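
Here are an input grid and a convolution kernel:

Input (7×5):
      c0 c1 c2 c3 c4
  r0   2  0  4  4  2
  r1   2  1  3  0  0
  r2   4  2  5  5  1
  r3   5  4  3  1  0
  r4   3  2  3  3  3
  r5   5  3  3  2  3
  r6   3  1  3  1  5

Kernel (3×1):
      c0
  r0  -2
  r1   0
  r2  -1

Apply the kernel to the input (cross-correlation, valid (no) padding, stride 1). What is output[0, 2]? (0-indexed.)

-13

The receptive field on the input at this output position is [4 / 3 / 5]. Elementwise product with the kernel and sum: 4·-2 + 5·-1.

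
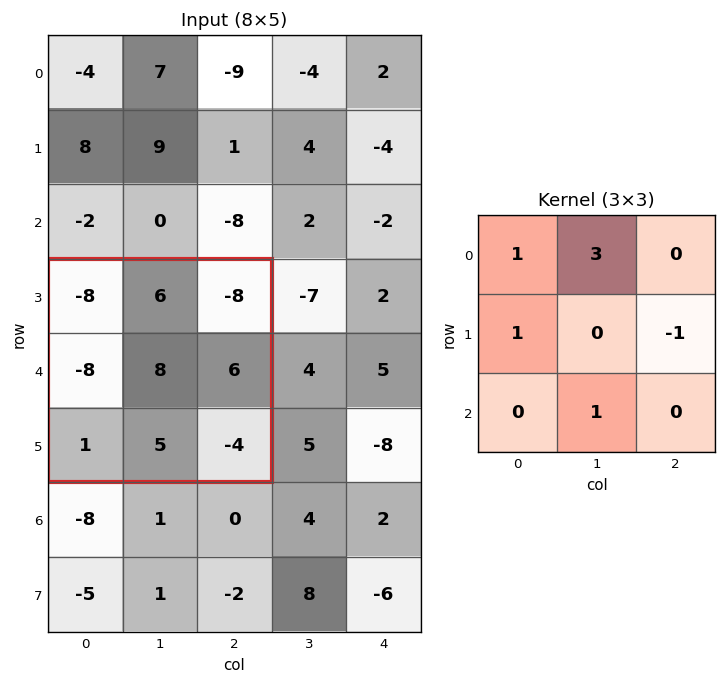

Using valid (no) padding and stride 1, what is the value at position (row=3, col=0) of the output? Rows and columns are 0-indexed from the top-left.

The receptive field on the input at this output position is [-8 6 -8 / -8 8 6 / 1 5 -4]. Elementwise product with the kernel and sum: -8·1 + 6·3 + -8·1 + 6·-1 + 5·1.

1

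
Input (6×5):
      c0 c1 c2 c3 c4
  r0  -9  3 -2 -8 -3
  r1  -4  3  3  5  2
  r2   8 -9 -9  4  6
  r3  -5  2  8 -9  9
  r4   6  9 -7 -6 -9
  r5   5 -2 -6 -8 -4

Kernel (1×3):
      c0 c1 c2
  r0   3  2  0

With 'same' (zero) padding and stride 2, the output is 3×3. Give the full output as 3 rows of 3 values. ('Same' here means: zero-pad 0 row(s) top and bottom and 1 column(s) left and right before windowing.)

-18 5 -30
16 -45 24
12 13 -36

Output[0,0]: The receptive field on the zero-padded input at this output position is [0 -9 3]. Elementwise product with the kernel and sum: 0·3 + -9·2.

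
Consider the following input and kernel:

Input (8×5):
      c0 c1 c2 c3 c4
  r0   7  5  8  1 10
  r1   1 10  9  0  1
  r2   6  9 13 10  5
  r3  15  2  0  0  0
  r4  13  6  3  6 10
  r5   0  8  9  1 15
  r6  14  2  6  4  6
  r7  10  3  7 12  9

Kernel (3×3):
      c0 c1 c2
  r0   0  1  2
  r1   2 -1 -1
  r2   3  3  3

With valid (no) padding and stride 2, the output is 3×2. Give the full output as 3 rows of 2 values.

Output[0,0]: The receptive field on the input at this output position is [7 5 8 / 1 10 9 / 6 9 13]. Elementwise product with the kernel and sum: 5·1 + 8·2 + 1·2 + 10·-1 + 9·-1 + 6·3 + 9·3 + 13·3.

88 122
129 77
61 76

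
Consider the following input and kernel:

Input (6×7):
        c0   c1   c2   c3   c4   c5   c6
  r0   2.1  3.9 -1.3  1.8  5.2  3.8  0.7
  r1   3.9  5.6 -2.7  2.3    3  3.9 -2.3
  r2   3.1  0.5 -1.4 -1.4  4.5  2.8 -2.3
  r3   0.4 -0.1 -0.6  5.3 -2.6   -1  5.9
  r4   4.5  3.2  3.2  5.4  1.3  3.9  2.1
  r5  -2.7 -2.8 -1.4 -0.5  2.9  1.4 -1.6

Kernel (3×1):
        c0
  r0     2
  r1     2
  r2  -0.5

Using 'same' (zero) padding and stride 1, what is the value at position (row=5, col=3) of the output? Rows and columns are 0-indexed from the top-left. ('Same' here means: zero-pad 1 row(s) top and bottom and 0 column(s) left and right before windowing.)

The receptive field on the zero-padded input at this output position is [5.4 / -0.5 / 0]. Elementwise product with the kernel and sum: 5.4·2 + -0.5·2 + 0·-0.5.

9.8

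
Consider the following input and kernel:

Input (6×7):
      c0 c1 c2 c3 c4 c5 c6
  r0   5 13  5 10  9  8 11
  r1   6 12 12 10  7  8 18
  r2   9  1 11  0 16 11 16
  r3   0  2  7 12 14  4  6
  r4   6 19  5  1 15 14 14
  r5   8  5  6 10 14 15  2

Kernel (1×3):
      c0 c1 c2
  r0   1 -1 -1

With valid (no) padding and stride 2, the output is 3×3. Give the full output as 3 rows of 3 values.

-13 -14 -10
-3 -5 -11
-18 -11 -13

Output[0,0]: The receptive field on the input at this output position is [5 13 5]. Elementwise product with the kernel and sum: 5·1 + 13·-1 + 5·-1.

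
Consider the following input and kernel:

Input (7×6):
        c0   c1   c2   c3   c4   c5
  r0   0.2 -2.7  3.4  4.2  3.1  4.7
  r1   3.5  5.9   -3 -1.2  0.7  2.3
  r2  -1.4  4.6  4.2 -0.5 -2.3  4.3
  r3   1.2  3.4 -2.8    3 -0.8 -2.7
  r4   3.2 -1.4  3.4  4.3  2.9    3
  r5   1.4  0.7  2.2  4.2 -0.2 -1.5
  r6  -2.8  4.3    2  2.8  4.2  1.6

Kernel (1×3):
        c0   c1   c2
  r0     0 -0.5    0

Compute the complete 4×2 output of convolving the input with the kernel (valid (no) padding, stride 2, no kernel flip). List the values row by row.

Output[0,0]: The receptive field on the input at this output position is [0.2 -2.7 3.4]. Elementwise product with the kernel and sum: -2.7·-0.5.
Output[0,1]: The receptive field on the input at this output position is [3.4 4.2 3.1]. Elementwise product with the kernel and sum: 4.2·-0.5.

1.35 -2.1
-2.3 0.25
0.7 -2.15
-2.15 -1.4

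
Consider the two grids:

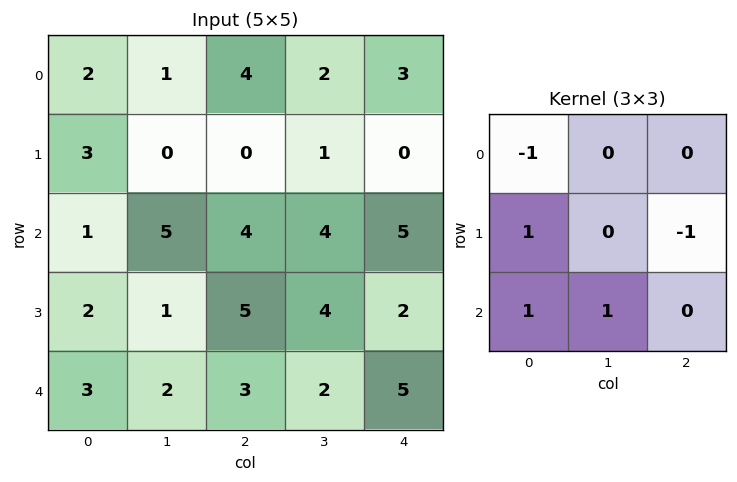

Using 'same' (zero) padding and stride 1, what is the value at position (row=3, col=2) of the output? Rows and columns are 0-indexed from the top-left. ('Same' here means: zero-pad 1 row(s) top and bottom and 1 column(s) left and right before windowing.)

The receptive field on the zero-padded input at this output position is [5 4 4 / 1 5 4 / 2 3 2]. Elementwise product with the kernel and sum: 5·-1 + 1·1 + 4·-1 + 2·1 + 3·1.

-3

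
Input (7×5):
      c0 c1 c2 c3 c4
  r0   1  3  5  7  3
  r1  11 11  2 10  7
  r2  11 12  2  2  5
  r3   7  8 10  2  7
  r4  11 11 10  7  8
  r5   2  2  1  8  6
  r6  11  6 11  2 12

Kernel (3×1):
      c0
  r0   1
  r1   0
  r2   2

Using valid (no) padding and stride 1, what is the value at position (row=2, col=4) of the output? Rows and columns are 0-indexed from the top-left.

The receptive field on the input at this output position is [5 / 7 / 8]. Elementwise product with the kernel and sum: 5·1 + 8·2.

21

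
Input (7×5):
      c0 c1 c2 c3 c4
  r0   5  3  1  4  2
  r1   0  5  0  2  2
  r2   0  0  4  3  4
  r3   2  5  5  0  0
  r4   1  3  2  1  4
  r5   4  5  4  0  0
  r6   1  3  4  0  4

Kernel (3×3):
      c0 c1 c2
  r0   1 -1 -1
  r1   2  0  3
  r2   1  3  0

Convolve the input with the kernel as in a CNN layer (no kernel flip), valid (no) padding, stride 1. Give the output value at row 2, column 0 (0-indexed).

The receptive field on the input at this output position is [0 0 4 / 2 5 5 / 1 3 2]. Elementwise product with the kernel and sum: 0·1 + 0·-1 + 4·-1 + 2·2 + 5·3 + 1·1 + 3·3.

25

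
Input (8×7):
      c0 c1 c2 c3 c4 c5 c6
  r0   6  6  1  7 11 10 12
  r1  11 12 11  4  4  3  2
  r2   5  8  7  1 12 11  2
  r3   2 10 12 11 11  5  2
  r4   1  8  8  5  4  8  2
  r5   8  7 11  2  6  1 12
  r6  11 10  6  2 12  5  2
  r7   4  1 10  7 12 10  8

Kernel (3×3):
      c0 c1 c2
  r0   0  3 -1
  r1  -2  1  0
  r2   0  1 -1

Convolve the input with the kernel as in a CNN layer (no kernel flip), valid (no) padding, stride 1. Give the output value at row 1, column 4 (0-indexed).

-3

The receptive field on the input at this output position is [4 3 2 / 12 11 2 / 11 5 2]. Elementwise product with the kernel and sum: 3·3 + 2·-1 + 12·-2 + 11·1 + 5·1 + 2·-1.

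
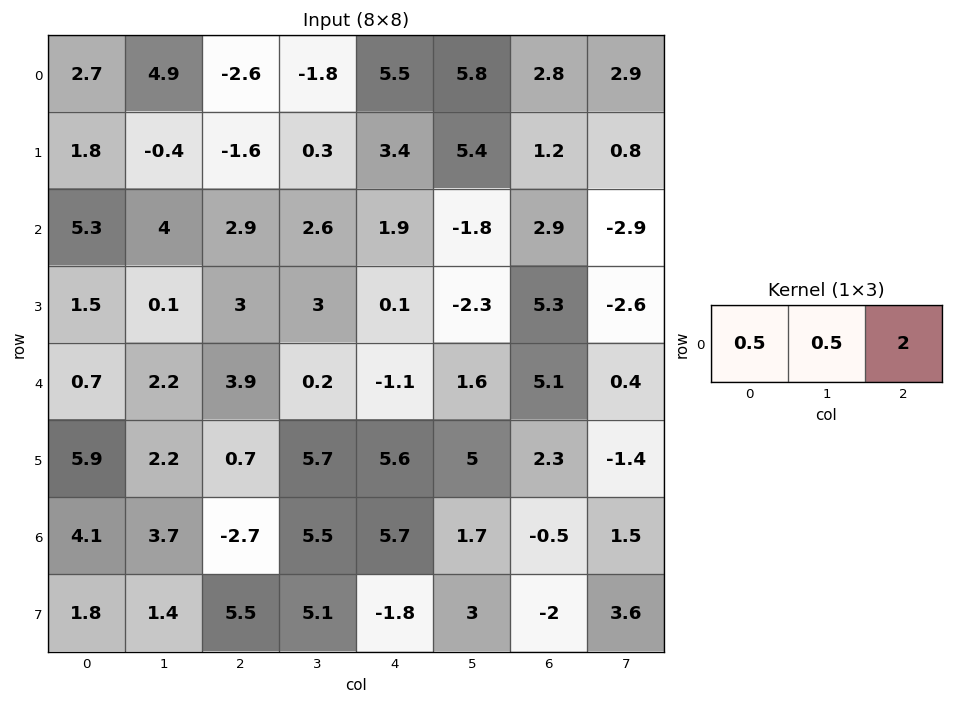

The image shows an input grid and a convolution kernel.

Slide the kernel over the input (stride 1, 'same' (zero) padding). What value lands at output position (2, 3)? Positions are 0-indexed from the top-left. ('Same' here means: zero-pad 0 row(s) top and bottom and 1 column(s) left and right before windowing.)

6.55

The receptive field on the zero-padded input at this output position is [2.9 2.6 1.9]. Elementwise product with the kernel and sum: 2.9·0.5 + 2.6·0.5 + 1.9·2.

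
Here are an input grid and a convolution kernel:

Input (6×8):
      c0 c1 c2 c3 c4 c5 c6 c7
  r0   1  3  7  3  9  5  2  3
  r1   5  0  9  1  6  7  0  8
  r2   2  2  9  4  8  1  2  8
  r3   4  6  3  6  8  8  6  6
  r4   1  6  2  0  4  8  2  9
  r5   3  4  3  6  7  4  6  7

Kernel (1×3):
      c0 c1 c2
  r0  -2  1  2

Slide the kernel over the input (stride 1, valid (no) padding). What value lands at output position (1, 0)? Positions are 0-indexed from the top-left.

8

The receptive field on the input at this output position is [5 0 9]. Elementwise product with the kernel and sum: 5·-2 + 0·1 + 9·2.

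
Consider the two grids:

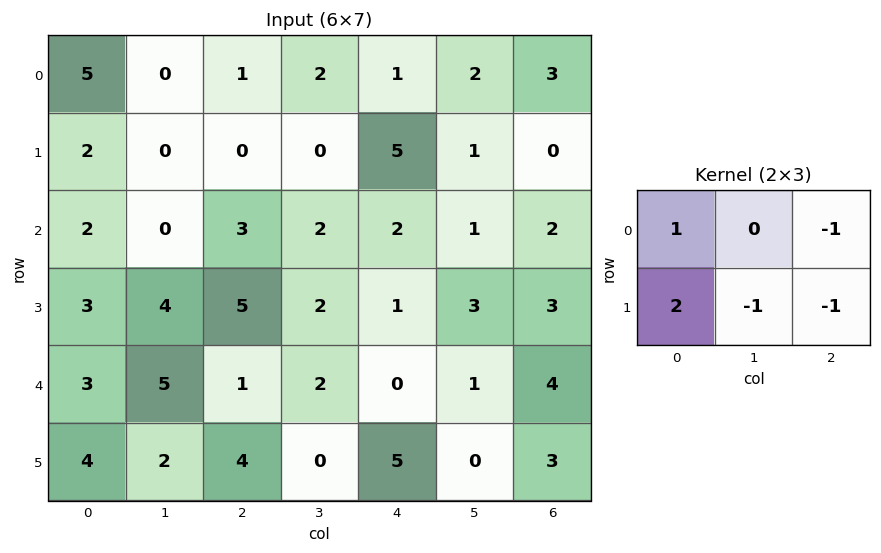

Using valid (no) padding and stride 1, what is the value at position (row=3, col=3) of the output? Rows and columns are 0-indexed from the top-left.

2

The receptive field on the input at this output position is [2 1 3 / 2 0 1]. Elementwise product with the kernel and sum: 2·1 + 3·-1 + 2·2 + 0·-1 + 1·-1.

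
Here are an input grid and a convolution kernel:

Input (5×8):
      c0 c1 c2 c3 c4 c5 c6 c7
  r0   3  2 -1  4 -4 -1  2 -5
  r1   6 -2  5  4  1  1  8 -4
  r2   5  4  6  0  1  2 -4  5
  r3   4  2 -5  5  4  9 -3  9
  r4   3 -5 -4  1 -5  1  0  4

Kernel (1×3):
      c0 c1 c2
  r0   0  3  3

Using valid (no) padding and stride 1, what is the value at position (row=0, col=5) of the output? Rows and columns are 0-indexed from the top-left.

-9

The receptive field on the input at this output position is [-1 2 -5]. Elementwise product with the kernel and sum: 2·3 + -5·3.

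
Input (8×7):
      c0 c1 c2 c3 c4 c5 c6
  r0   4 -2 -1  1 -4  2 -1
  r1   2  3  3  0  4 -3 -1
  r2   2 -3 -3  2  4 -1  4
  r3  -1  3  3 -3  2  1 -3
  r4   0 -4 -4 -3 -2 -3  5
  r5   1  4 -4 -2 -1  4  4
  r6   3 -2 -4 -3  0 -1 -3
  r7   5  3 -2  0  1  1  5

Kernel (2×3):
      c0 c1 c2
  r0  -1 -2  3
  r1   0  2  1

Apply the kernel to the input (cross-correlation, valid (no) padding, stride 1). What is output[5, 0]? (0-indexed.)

The receptive field on the input at this output position is [1 4 -4 / 3 -2 -4]. Elementwise product with the kernel and sum: 1·-1 + 4·-2 + -4·3 + -2·2 + -4·1.

-29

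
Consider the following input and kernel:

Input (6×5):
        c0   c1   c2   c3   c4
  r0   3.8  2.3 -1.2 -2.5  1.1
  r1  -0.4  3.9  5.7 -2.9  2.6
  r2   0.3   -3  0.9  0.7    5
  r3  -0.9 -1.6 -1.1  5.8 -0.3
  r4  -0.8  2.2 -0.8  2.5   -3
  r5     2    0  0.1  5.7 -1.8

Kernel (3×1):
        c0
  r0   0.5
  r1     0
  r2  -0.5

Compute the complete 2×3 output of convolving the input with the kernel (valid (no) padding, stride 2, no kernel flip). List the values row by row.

Output[0,0]: The receptive field on the input at this output position is [3.8 / -0.4 / 0.3]. Elementwise product with the kernel and sum: 3.8·0.5 + 0.3·-0.5.

1.75 -1.05 -1.95
0.55 0.85 4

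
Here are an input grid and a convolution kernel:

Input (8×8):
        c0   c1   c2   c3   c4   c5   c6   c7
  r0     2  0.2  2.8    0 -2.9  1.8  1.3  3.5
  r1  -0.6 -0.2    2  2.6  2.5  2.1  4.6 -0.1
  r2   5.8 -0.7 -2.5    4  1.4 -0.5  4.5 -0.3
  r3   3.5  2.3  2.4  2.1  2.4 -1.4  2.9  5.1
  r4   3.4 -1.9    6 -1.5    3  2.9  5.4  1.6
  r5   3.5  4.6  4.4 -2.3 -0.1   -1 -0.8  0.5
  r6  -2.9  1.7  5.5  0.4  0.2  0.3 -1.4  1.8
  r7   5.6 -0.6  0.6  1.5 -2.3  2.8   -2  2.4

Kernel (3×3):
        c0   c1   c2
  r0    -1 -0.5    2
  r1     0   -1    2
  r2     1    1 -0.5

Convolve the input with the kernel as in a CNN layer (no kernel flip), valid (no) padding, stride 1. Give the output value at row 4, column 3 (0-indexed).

4.35

The receptive field on the input at this output position is [-1.5 3 2.9 / -2.3 -0.1 -1 / 0.4 0.2 0.3]. Elementwise product with the kernel and sum: -1.5·-1 + 3·-0.5 + 2.9·2 + -0.1·-1 + -1·2 + 0.4·1 + 0.2·1 + 0.3·-0.5.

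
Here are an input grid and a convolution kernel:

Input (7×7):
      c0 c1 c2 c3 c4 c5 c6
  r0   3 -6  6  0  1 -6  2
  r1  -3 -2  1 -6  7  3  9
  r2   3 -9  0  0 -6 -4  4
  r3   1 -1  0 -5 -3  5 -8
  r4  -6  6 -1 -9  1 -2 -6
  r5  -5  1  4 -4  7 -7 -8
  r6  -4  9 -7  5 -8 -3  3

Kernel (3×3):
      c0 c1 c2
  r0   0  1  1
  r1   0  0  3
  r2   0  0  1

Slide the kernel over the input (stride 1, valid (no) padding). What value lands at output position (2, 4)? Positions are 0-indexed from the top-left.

-30

The receptive field on the input at this output position is [-6 -4 4 / -3 5 -8 / 1 -2 -6]. Elementwise product with the kernel and sum: -4·1 + 4·1 + -8·3 + -6·1.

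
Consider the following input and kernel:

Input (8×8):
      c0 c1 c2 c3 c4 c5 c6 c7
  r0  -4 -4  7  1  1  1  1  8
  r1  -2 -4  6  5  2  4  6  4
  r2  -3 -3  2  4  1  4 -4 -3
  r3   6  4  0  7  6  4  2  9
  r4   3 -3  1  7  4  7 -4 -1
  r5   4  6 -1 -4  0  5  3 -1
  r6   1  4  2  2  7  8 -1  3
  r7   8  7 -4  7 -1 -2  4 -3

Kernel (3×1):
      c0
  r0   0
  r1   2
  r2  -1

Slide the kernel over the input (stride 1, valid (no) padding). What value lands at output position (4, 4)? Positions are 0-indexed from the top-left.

-7

The receptive field on the input at this output position is [4 / 0 / 7]. Elementwise product with the kernel and sum: 0·2 + 7·-1.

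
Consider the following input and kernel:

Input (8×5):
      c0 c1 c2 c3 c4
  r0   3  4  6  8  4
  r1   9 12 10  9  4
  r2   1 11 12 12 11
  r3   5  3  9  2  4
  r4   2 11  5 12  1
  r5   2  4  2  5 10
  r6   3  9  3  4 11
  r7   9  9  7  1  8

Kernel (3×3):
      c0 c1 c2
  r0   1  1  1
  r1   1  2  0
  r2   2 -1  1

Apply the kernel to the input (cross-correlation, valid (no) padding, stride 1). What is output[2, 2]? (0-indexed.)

47

The receptive field on the input at this output position is [12 12 11 / 9 2 4 / 5 12 1]. Elementwise product with the kernel and sum: 12·1 + 12·1 + 11·1 + 9·1 + 2·2 + 5·2 + 12·-1 + 1·1.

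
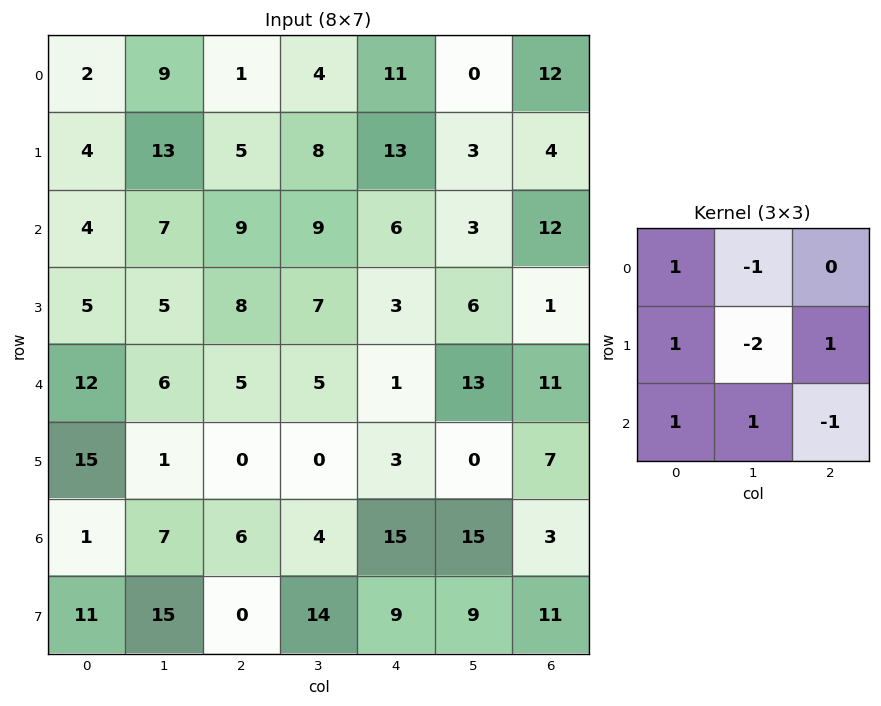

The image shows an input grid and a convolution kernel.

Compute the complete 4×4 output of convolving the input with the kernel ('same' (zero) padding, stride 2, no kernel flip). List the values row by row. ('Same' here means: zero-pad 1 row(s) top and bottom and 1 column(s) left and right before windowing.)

Output[0,0]: The receptive field on the zero-padded input at this output position is [0 0 0 / 0 2 9 / 0 4 13]. Elementwise product with the kernel and sum: 0·1 + 0·-1 + 0·1 + 2·-2 + 9·1 + 0·1 + 4·1 + 13·-1.
Output[0,1]: The receptive field on the zero-padded input at this output position is [0 0 0 / 9 1 4 / 13 5 8]. Elementwise product with the kernel and sum: 0·1 + 0·-1 + 9·1 + 1·-2 + 4·1 + 13·1 + 5·1 + 8·-1.

-4 21 0 -17
-5 12 -1 -15
-9 -1 23 3
-14 1 0 22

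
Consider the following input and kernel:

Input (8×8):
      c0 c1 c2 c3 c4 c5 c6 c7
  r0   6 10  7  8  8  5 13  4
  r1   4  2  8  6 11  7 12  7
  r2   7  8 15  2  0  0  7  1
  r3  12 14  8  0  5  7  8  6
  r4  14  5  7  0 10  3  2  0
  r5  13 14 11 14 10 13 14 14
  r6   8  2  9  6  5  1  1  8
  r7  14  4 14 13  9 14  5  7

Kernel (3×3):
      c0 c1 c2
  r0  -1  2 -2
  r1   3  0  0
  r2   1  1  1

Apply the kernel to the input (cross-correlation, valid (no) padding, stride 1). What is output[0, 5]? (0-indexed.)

The receptive field on the input at this output position is [5 13 4 / 7 12 7 / 0 7 1]. Elementwise product with the kernel and sum: 5·-1 + 13·2 + 4·-2 + 7·3 + 0·1 + 7·1 + 1·1.

42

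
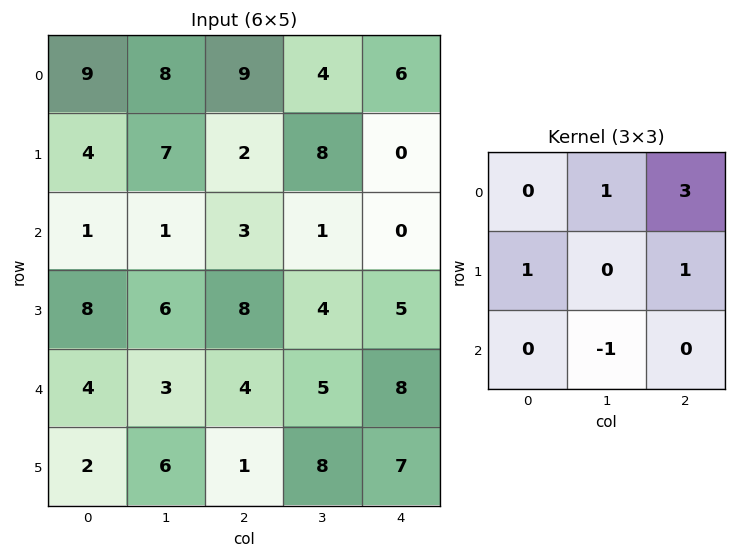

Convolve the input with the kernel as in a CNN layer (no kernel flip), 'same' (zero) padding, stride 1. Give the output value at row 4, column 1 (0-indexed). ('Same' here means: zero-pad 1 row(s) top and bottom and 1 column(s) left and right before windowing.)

32

The receptive field on the zero-padded input at this output position is [8 6 8 / 4 3 4 / 2 6 1]. Elementwise product with the kernel and sum: 6·1 + 8·3 + 4·1 + 4·1 + 6·-1.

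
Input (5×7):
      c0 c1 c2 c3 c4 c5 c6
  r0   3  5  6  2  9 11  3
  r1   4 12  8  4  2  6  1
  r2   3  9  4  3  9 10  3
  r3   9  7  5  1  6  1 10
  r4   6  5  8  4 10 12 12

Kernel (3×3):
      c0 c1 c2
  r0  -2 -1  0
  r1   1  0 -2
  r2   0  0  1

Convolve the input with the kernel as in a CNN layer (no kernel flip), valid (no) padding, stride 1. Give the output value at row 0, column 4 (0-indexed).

-26

The receptive field on the input at this output position is [9 11 3 / 2 6 1 / 9 10 3]. Elementwise product with the kernel and sum: 9·-2 + 11·-1 + 2·1 + 1·-2 + 3·1.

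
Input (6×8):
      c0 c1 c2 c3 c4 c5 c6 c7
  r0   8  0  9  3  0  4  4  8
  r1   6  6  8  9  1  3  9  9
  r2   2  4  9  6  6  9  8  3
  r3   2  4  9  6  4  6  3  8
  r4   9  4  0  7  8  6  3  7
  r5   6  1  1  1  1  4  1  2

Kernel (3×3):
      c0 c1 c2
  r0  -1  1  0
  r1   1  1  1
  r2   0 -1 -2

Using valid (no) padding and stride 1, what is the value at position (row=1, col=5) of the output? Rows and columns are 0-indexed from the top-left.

7

The receptive field on the input at this output position is [3 9 9 / 9 8 3 / 6 3 8]. Elementwise product with the kernel and sum: 3·-1 + 9·1 + 9·1 + 8·1 + 3·1 + 3·-1 + 8·-2.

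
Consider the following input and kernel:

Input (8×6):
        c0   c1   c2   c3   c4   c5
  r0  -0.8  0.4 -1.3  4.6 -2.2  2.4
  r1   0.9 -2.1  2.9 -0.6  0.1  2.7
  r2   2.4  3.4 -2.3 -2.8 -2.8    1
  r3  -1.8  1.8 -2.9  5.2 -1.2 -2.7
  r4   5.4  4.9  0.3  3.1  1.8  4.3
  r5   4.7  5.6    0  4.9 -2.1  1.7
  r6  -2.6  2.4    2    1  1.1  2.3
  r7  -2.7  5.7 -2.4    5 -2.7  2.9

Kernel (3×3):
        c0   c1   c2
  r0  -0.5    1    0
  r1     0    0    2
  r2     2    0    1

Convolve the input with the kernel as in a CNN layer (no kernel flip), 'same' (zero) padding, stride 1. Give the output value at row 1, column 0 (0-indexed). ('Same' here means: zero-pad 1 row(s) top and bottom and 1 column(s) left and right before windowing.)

-1.6

The receptive field on the zero-padded input at this output position is [0 -0.8 0.4 / 0 0.9 -2.1 / 0 2.4 3.4]. Elementwise product with the kernel and sum: 0·-0.5 + -0.8·1 + -2.1·2 + 0·2 + 3.4·1.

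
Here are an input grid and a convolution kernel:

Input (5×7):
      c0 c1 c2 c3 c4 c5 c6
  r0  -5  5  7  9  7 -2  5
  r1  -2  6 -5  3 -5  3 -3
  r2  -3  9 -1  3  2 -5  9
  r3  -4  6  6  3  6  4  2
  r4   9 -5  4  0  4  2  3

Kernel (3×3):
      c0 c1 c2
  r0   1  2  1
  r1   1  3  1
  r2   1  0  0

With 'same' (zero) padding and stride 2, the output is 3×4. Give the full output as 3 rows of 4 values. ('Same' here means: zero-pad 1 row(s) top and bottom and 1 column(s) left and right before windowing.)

Output[0,0]: The receptive field on the zero-padded input at this output position is [0 0 0 / 0 -5 5 / 0 -2 6]. Elementwise product with the kernel and sum: 0·1 + 0·2 + 0·1 + 0·1 + -5·3 + 5·1 + 0·1.
Output[0,1]: The receptive field on the zero-padded input at this output position is [0 0 0 / 5 7 9 / 6 -5 3]. Elementwise product with the kernel and sum: 0·1 + 0·2 + 0·1 + 5·1 + 7·3 + 9·1 + 6·1.

-10 41 31 16
2 14 3 23
20 28 33 19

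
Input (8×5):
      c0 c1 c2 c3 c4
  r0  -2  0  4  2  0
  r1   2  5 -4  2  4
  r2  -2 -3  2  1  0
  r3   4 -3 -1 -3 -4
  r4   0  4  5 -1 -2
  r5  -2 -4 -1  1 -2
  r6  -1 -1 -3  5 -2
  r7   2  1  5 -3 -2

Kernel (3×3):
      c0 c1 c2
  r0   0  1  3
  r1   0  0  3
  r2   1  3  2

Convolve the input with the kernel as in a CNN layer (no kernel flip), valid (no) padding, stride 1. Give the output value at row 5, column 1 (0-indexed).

The receptive field on the input at this output position is [-4 -1 1 / -1 -3 5 / 1 5 -3]. Elementwise product with the kernel and sum: -1·1 + 1·3 + 5·3 + 1·1 + 5·3 + -3·2.

27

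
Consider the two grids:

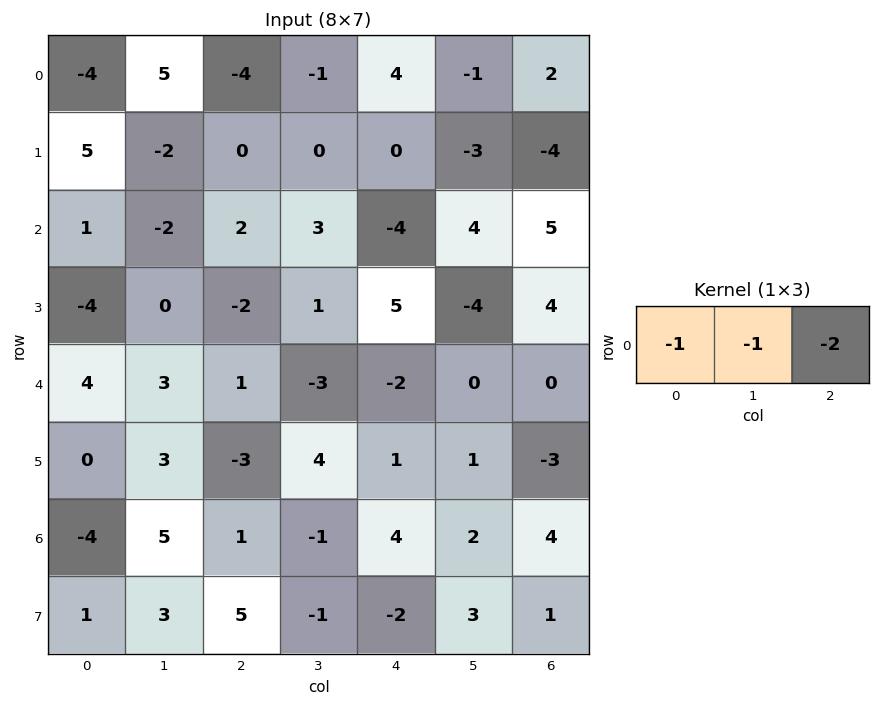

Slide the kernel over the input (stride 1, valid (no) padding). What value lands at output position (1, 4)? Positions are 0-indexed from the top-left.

The receptive field on the input at this output position is [0 -3 -4]. Elementwise product with the kernel and sum: 0·-1 + -3·-1 + -4·-2.

11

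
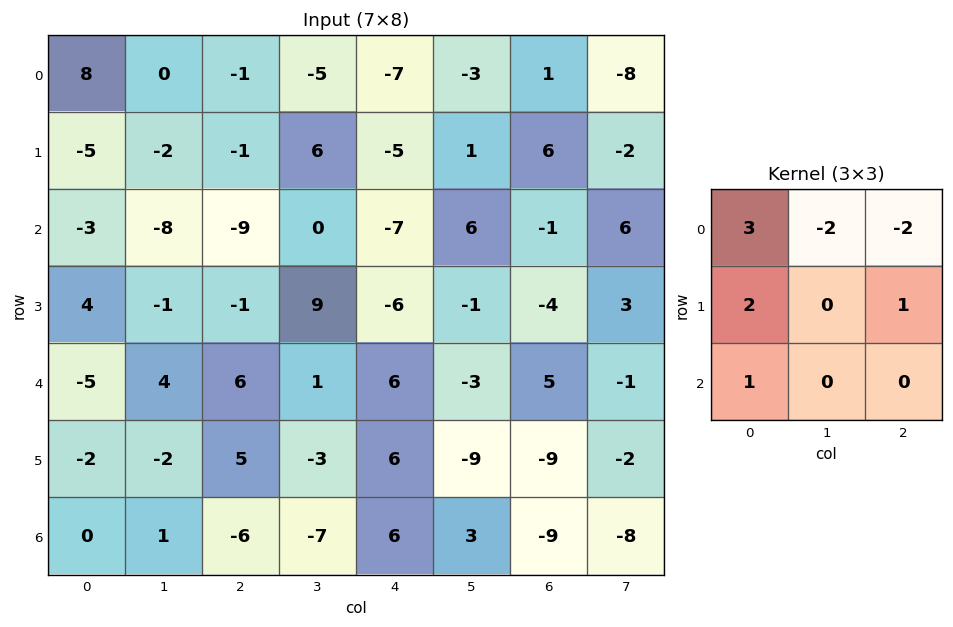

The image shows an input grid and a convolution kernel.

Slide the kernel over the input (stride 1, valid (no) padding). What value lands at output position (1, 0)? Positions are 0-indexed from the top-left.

The receptive field on the input at this output position is [-5 -2 -1 / -3 -8 -9 / 4 -1 -1]. Elementwise product with the kernel and sum: -5·3 + -2·-2 + -1·-2 + -3·2 + -9·1 + 4·1.

-20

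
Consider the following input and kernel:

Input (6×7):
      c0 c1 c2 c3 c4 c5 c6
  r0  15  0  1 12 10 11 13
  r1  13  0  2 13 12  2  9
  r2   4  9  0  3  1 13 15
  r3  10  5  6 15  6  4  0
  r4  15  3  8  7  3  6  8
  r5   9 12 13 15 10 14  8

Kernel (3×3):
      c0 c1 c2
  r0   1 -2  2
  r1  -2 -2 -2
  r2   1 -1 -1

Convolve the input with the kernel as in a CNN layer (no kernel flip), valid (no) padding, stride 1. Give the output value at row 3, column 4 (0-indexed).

The receptive field on the input at this output position is [6 4 0 / 3 6 8 / 10 14 8]. Elementwise product with the kernel and sum: 6·1 + 4·-2 + 0·2 + 3·-2 + 6·-2 + 8·-2 + 10·1 + 14·-1 + 8·-1.

-48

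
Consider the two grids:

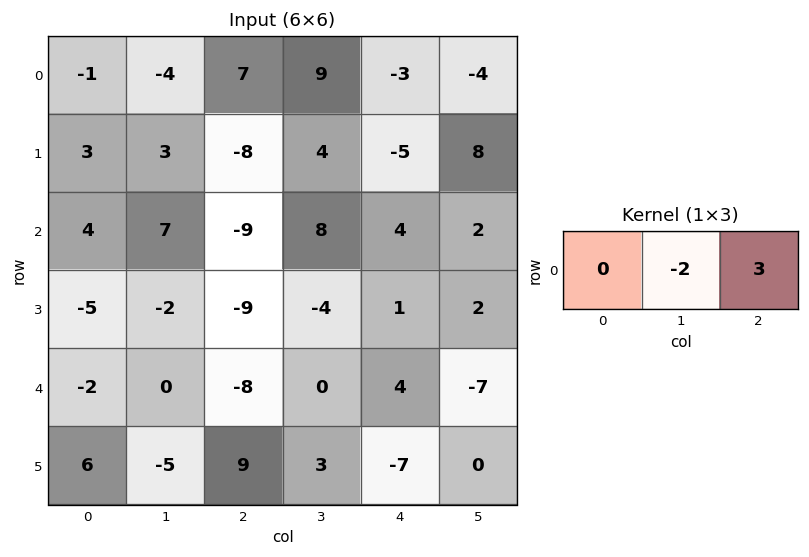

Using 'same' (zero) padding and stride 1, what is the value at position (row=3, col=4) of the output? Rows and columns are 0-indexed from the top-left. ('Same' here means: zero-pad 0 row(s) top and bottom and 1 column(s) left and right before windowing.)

4

The receptive field on the zero-padded input at this output position is [-4 1 2]. Elementwise product with the kernel and sum: 1·-2 + 2·3.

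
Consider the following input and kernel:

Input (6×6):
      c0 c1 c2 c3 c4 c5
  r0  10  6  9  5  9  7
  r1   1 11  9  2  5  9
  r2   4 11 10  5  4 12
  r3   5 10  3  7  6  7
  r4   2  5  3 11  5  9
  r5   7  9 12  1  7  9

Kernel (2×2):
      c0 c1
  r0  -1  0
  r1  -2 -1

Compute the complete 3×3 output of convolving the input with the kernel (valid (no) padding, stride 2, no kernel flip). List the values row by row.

-23 -29 -28
-24 -23 -23
-25 -28 -28

Output[0,0]: The receptive field on the input at this output position is [10 6 / 1 11]. Elementwise product with the kernel and sum: 10·-1 + 1·-2 + 11·-1.
Output[0,1]: The receptive field on the input at this output position is [9 5 / 9 2]. Elementwise product with the kernel and sum: 9·-1 + 9·-2 + 2·-1.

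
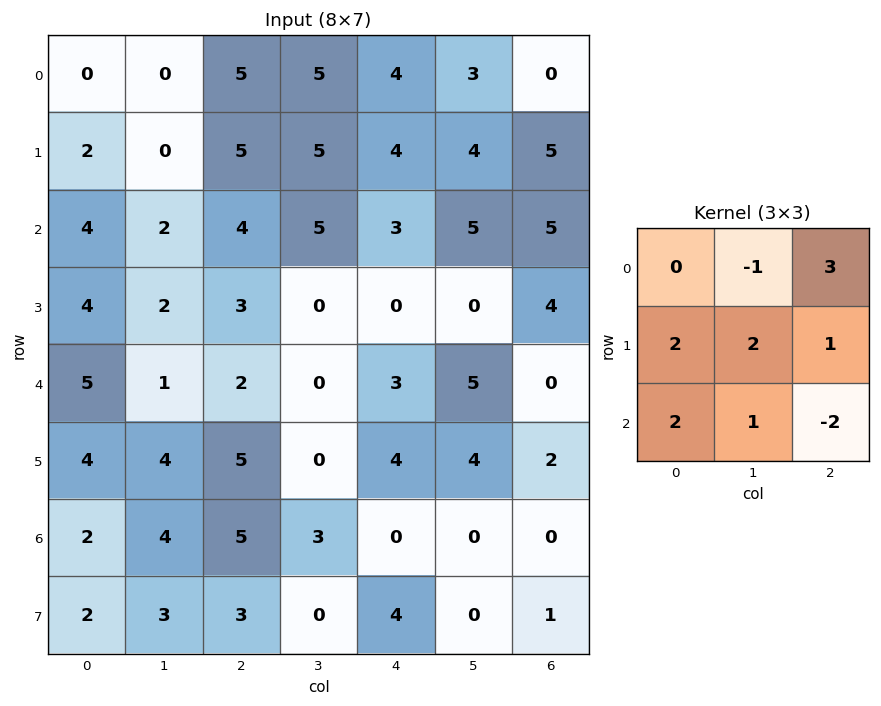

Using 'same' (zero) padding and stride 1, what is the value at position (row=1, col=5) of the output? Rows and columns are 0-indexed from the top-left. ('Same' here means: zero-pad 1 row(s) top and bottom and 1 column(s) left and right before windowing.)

The receptive field on the zero-padded input at this output position is [4 3 0 / 4 4 5 / 3 5 5]. Elementwise product with the kernel and sum: 3·-1 + 0·3 + 4·2 + 4·2 + 5·1 + 3·2 + 5·1 + 5·-2.

19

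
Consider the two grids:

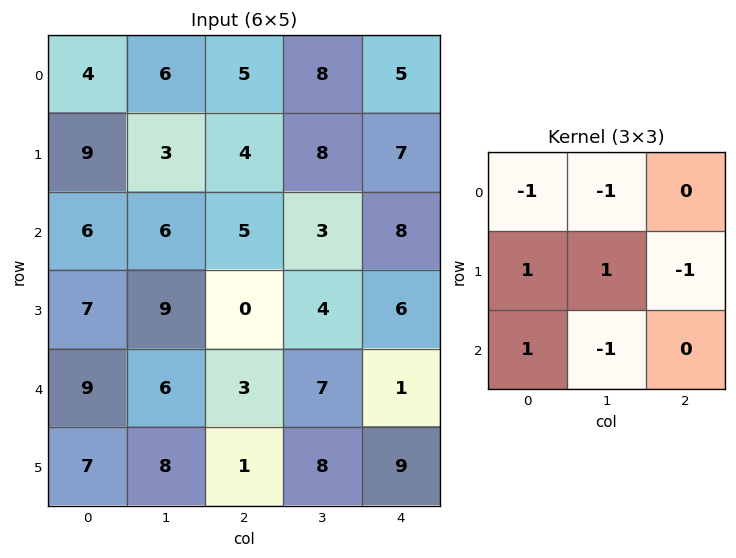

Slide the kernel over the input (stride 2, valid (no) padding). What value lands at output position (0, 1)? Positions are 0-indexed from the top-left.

-6

The receptive field on the input at this output position is [5 8 5 / 4 8 7 / 5 3 8]. Elementwise product with the kernel and sum: 5·-1 + 8·-1 + 4·1 + 8·1 + 7·-1 + 5·1 + 3·-1.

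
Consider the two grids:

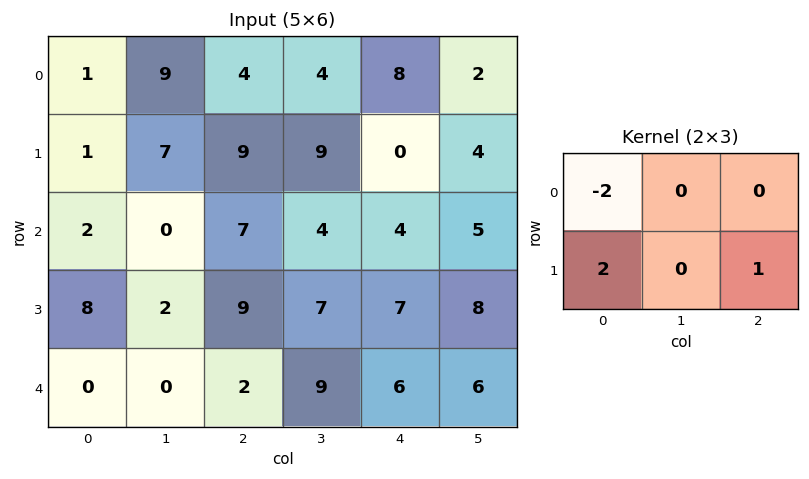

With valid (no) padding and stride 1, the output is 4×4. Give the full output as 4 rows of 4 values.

Output[0,0]: The receptive field on the input at this output position is [1 9 4 / 1 7 9]. Elementwise product with the kernel and sum: 1·-2 + 1·2 + 9·1.
Output[0,1]: The receptive field on the input at this output position is [9 4 4 / 7 9 9]. Elementwise product with the kernel and sum: 9·-2 + 7·2 + 9·1.

9 5 10 14
9 -10 0 -5
21 11 11 14
-14 5 -8 10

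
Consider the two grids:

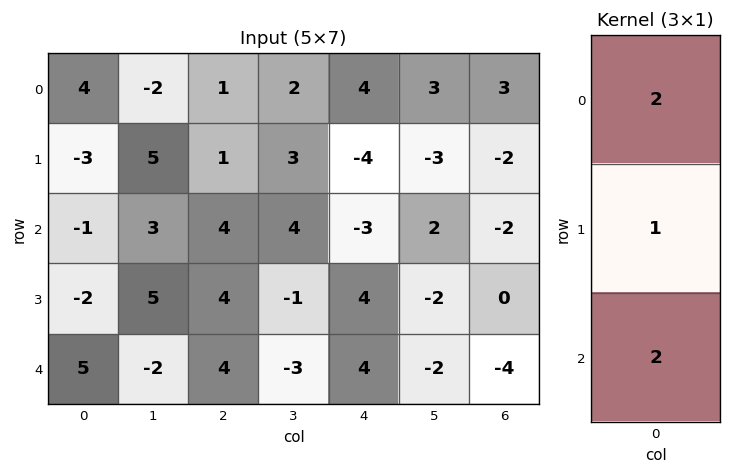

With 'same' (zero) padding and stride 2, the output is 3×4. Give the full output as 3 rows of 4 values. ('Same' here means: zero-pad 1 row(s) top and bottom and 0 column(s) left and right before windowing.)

Output[0,0]: The receptive field on the zero-padded input at this output position is [0 / 4 / -3]. Elementwise product with the kernel and sum: 0·2 + 4·1 + -3·2.

-2 3 -4 -1
-11 14 -3 -6
1 12 12 -4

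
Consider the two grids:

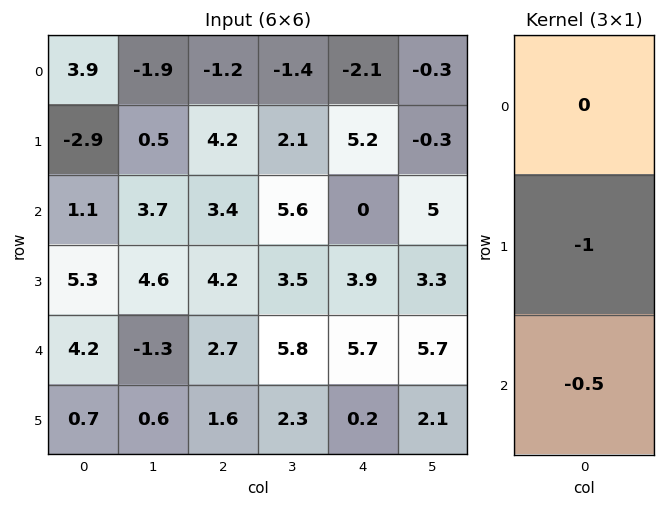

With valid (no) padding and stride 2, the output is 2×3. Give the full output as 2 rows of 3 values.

Output[0,0]: The receptive field on the input at this output position is [3.9 / -2.9 / 1.1]. Elementwise product with the kernel and sum: -2.9·-1 + 1.1·-0.5.

2.35 -5.9 -5.2
-7.4 -5.55 -6.75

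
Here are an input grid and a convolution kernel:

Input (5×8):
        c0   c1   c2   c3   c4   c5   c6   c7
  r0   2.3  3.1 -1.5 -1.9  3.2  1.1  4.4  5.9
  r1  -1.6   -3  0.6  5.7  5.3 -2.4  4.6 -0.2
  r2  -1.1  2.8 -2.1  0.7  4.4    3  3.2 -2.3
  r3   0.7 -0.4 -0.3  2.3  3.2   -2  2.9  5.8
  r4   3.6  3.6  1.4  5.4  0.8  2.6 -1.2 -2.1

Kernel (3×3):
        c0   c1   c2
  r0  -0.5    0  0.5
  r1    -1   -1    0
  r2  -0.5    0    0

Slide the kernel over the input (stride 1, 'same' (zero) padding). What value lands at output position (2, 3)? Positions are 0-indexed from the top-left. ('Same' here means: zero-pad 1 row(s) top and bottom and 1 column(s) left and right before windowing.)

The receptive field on the zero-padded input at this output position is [0.6 5.7 5.3 / -2.1 0.7 4.4 / -0.3 2.3 3.2]. Elementwise product with the kernel and sum: 0.6·-0.5 + 5.3·0.5 + -2.1·-1 + 0.7·-1 + -0.3·-0.5.

3.9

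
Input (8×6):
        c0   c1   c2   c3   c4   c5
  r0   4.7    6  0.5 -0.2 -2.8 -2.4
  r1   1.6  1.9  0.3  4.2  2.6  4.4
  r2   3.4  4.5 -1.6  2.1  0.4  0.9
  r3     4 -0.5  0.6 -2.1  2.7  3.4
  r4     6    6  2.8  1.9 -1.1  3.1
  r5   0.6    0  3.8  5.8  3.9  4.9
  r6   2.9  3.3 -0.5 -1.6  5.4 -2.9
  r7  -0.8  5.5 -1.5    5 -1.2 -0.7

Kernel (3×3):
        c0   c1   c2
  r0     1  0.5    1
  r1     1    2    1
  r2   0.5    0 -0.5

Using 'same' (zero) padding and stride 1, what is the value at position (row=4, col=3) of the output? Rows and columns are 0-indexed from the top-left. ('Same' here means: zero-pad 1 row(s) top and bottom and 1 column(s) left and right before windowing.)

The receptive field on the zero-padded input at this output position is [0.6 -2.1 2.7 / 2.8 1.9 -1.1 / 3.8 5.8 3.9]. Elementwise product with the kernel and sum: 0.6·1 + -2.1·0.5 + 2.7·1 + 2.8·1 + 1.9·2 + -1.1·1 + 3.8·0.5 + 3.9·-0.5.

7.7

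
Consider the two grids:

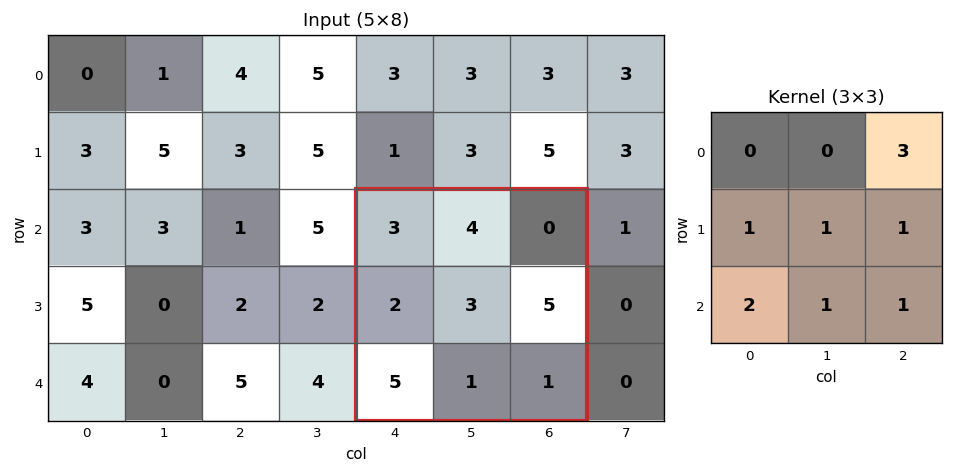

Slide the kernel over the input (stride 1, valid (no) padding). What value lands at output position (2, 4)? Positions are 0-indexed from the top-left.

The receptive field on the input at this output position is [3 4 0 / 2 3 5 / 5 1 1]. Elementwise product with the kernel and sum: 0·3 + 2·1 + 3·1 + 5·1 + 5·2 + 1·1 + 1·1.

22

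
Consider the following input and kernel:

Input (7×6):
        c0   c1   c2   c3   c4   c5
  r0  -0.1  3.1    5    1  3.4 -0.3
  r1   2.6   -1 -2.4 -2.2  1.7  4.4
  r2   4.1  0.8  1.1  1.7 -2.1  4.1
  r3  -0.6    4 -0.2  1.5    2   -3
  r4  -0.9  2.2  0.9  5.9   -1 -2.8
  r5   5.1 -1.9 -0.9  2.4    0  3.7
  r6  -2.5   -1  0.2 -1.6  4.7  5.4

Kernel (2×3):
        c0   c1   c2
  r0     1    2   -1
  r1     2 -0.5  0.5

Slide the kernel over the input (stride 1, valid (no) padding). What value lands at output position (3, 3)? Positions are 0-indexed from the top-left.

19.4

The receptive field on the input at this output position is [1.5 2 -3 / 5.9 -1 -2.8]. Elementwise product with the kernel and sum: 1.5·1 + 2·2 + -3·-1 + 5.9·2 + -1·-0.5 + -2.8·0.5.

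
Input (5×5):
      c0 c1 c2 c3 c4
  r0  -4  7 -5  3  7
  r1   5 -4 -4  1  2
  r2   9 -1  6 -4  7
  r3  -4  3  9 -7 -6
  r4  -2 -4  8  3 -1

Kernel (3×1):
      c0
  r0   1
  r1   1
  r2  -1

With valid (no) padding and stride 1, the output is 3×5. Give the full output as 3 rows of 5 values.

-8 4 -15 8 2
18 -8 -7 4 15
7 6 7 -14 2

Output[0,0]: The receptive field on the input at this output position is [-4 / 5 / 9]. Elementwise product with the kernel and sum: -4·1 + 5·1 + 9·-1.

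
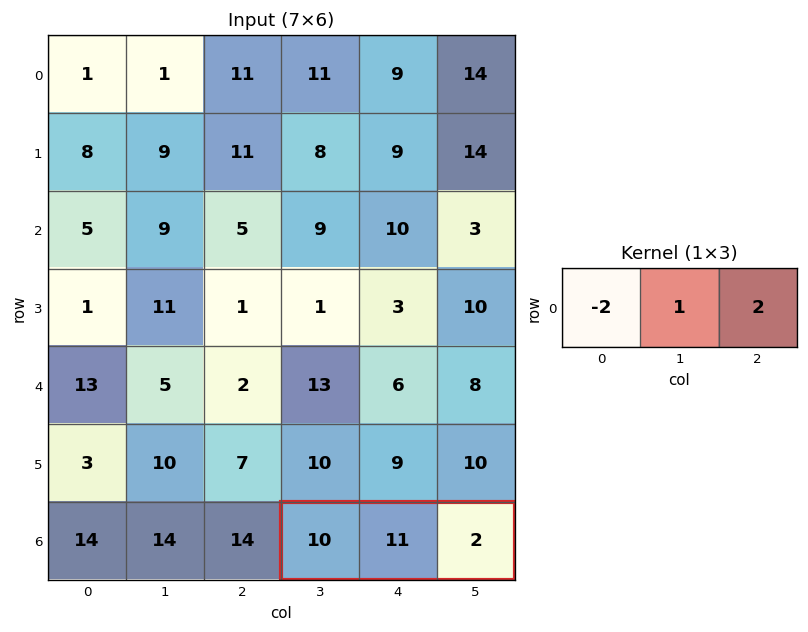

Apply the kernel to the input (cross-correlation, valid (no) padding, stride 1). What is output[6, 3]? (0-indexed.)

The receptive field on the input at this output position is [10 11 2]. Elementwise product with the kernel and sum: 10·-2 + 11·1 + 2·2.

-5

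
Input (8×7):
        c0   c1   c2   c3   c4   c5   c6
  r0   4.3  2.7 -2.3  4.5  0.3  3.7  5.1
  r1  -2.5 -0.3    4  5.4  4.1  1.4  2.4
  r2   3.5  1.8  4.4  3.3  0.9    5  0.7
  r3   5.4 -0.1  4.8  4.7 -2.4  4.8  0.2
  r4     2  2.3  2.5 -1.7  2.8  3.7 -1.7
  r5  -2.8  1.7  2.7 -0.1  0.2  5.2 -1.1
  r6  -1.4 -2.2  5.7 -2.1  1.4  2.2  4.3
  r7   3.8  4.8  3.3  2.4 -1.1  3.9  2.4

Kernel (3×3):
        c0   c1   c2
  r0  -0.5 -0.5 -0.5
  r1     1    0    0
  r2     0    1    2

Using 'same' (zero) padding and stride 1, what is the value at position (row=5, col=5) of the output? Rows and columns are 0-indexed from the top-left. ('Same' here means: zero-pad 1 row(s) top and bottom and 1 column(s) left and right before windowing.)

The receptive field on the zero-padded input at this output position is [2.8 3.7 -1.7 / 0.2 5.2 -1.1 / 1.4 2.2 4.3]. Elementwise product with the kernel and sum: 2.8·-0.5 + 3.7·-0.5 + -1.7·-0.5 + 0.2·1 + 2.2·1 + 4.3·2.

8.6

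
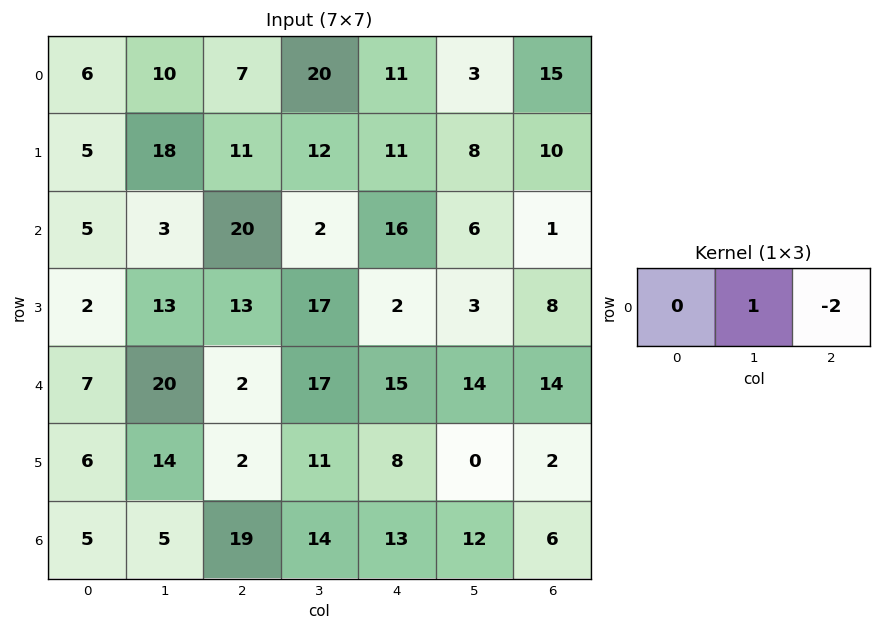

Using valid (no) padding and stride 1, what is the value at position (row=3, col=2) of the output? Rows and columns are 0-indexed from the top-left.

13

The receptive field on the input at this output position is [13 17 2]. Elementwise product with the kernel and sum: 17·1 + 2·-2.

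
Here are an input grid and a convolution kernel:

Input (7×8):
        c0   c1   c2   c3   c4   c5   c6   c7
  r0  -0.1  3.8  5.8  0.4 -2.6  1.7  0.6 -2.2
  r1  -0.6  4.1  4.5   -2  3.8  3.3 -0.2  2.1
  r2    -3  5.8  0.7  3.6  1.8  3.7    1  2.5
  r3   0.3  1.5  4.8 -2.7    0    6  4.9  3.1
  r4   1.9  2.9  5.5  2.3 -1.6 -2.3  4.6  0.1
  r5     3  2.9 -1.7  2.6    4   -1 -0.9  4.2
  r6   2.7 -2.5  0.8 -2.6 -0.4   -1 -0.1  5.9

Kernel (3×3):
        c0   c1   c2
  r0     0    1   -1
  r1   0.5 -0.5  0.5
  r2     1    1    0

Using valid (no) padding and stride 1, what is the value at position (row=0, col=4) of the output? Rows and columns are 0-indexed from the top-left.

6.75

The receptive field on the input at this output position is [-2.6 1.7 0.6 / 3.8 3.3 -0.2 / 1.8 3.7 1]. Elementwise product with the kernel and sum: 1.7·1 + 0.6·-1 + 3.8·0.5 + 3.3·-0.5 + -0.2·0.5 + 1.8·1 + 3.7·1.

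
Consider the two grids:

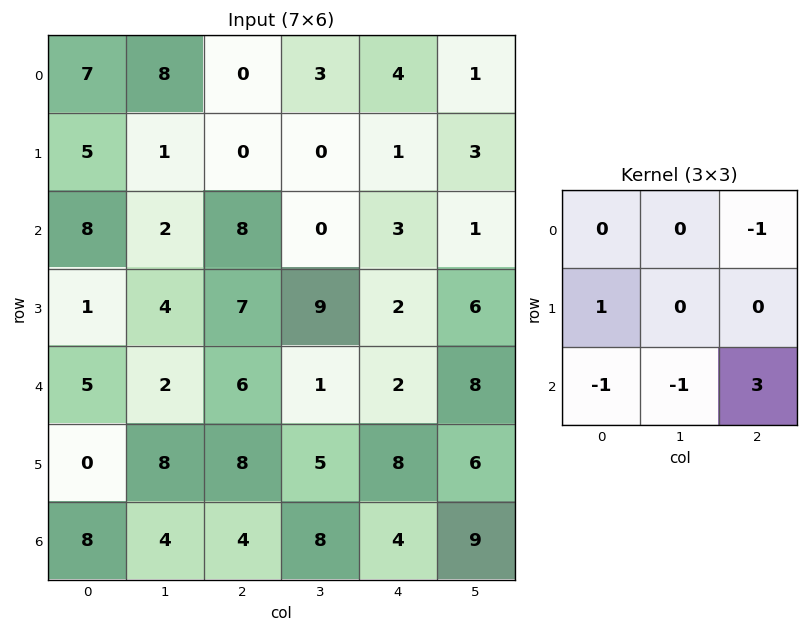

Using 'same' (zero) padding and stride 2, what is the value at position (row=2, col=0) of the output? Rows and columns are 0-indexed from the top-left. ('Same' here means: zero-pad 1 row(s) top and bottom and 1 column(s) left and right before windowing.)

20

The receptive field on the zero-padded input at this output position is [0 1 4 / 0 5 2 / 0 0 8]. Elementwise product with the kernel and sum: 4·-1 + 0·1 + 0·-1 + 0·-1 + 8·3.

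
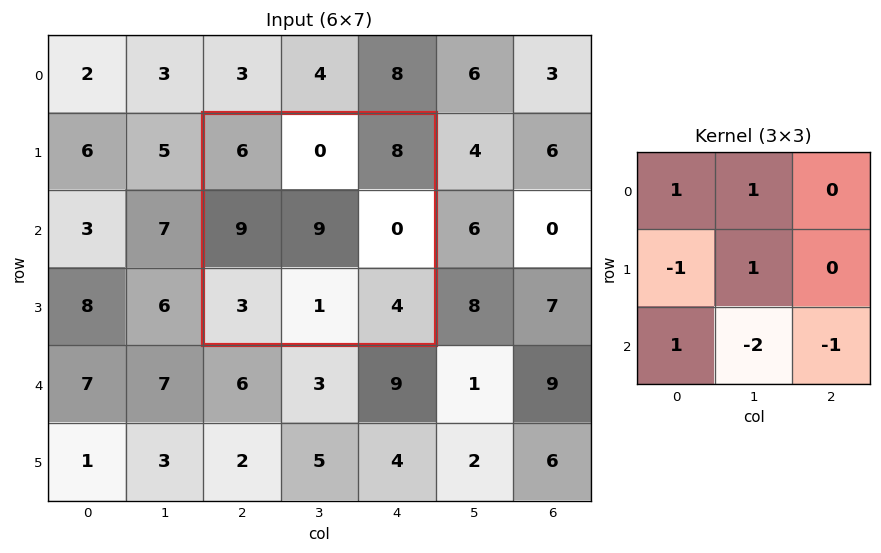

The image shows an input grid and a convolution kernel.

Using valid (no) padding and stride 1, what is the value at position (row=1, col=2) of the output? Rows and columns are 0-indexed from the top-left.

3

The receptive field on the input at this output position is [6 0 8 / 9 9 0 / 3 1 4]. Elementwise product with the kernel and sum: 6·1 + 0·1 + 9·-1 + 9·1 + 3·1 + 1·-2 + 4·-1.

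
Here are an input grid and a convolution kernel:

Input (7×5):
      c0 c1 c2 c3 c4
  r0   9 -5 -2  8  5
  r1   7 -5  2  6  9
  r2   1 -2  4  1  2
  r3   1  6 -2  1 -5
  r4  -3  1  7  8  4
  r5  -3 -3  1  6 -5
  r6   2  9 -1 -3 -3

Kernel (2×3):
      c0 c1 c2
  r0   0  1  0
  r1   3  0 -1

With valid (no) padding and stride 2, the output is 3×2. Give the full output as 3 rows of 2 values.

Output[0,0]: The receptive field on the input at this output position is [9 -5 -2 / 7 -5 2]. Elementwise product with the kernel and sum: -5·1 + 7·3 + 2·-1.

14 5
3 0
-9 16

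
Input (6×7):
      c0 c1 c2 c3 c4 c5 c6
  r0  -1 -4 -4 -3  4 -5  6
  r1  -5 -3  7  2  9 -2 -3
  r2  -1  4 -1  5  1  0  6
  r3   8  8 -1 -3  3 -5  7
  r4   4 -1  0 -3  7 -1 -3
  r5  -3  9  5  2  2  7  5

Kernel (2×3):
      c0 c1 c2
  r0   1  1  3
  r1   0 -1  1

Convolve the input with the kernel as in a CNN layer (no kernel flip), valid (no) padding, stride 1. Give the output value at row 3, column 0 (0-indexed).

14

The receptive field on the input at this output position is [8 8 -1 / 4 -1 0]. Elementwise product with the kernel and sum: 8·1 + 8·1 + -1·3 + -1·-1 + 0·1.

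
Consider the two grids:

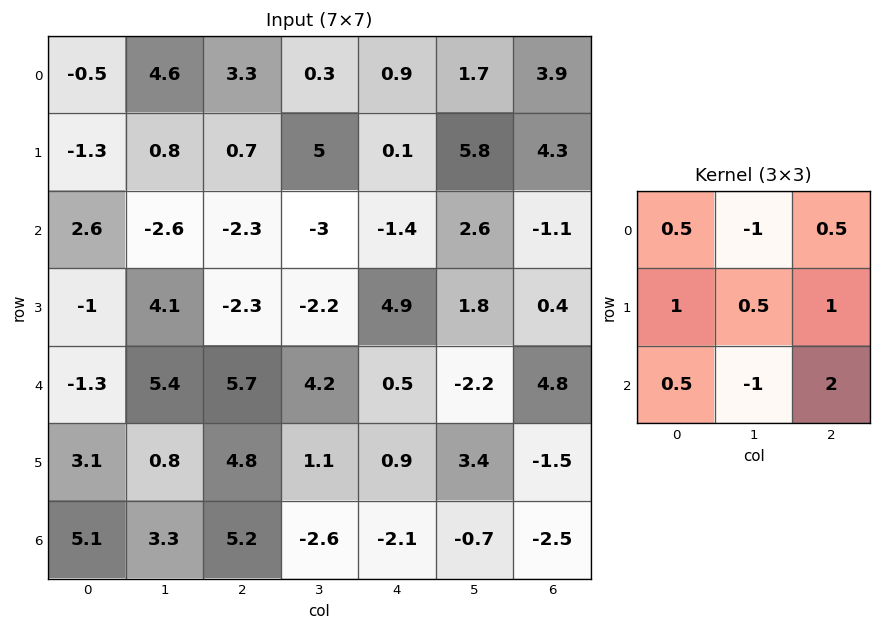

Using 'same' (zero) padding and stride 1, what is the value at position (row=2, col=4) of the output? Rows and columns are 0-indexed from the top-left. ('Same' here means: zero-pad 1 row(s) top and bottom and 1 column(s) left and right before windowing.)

The receptive field on the zero-padded input at this output position is [5 0.1 5.8 / -3 -1.4 2.6 / -2.2 4.9 1.8]. Elementwise product with the kernel and sum: 5·0.5 + 0.1·-1 + 5.8·0.5 + -3·1 + -1.4·0.5 + 2.6·1 + -2.2·0.5 + 4.9·-1 + 1.8·2.

1.8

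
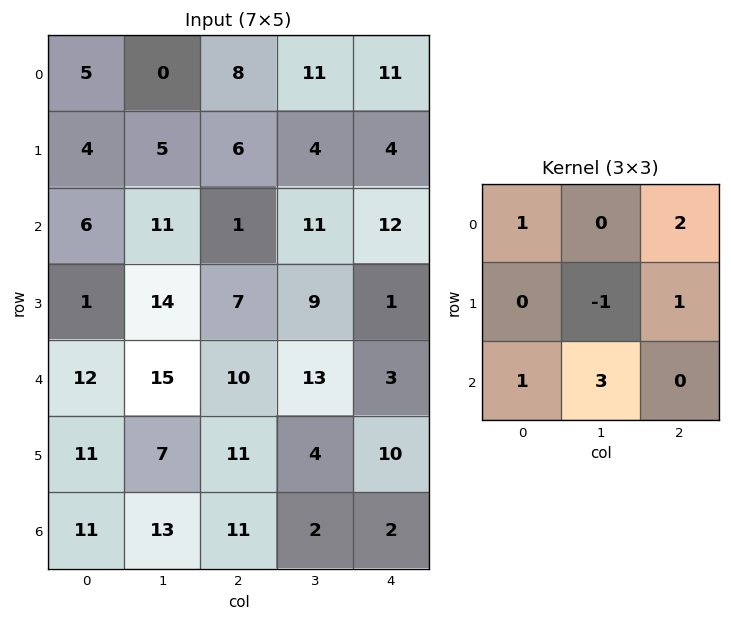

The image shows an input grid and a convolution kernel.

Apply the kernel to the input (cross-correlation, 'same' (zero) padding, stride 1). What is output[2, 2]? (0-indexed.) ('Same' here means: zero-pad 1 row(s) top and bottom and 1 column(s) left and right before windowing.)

The receptive field on the zero-padded input at this output position is [5 6 4 / 11 1 11 / 14 7 9]. Elementwise product with the kernel and sum: 5·1 + 4·2 + 1·-1 + 11·1 + 14·1 + 7·3.

58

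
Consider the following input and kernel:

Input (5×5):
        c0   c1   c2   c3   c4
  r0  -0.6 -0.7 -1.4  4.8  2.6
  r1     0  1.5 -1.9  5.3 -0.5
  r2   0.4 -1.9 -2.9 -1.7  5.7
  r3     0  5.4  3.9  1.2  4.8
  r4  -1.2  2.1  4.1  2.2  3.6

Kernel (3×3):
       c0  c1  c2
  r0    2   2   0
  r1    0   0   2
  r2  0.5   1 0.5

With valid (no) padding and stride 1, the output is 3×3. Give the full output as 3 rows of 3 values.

-9.55 1.7 5.5
4.55 3 23.75
8.35 -0.95 6.45

Output[0,0]: The receptive field on the input at this output position is [-0.6 -0.7 -1.4 / 0 1.5 -1.9 / 0.4 -1.9 -2.9]. Elementwise product with the kernel and sum: -0.6·2 + -0.7·2 + -1.9·2 + 0.4·0.5 + -1.9·1 + -2.9·0.5.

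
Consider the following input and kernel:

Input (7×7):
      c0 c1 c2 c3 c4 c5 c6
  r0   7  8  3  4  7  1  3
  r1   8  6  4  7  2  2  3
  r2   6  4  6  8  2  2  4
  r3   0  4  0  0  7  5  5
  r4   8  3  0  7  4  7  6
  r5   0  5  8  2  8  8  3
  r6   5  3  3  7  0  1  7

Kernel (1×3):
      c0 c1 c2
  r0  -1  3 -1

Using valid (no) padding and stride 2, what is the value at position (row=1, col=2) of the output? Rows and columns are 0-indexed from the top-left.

The receptive field on the input at this output position is [2 2 4]. Elementwise product with the kernel and sum: 2·-1 + 2·3 + 4·-1.

0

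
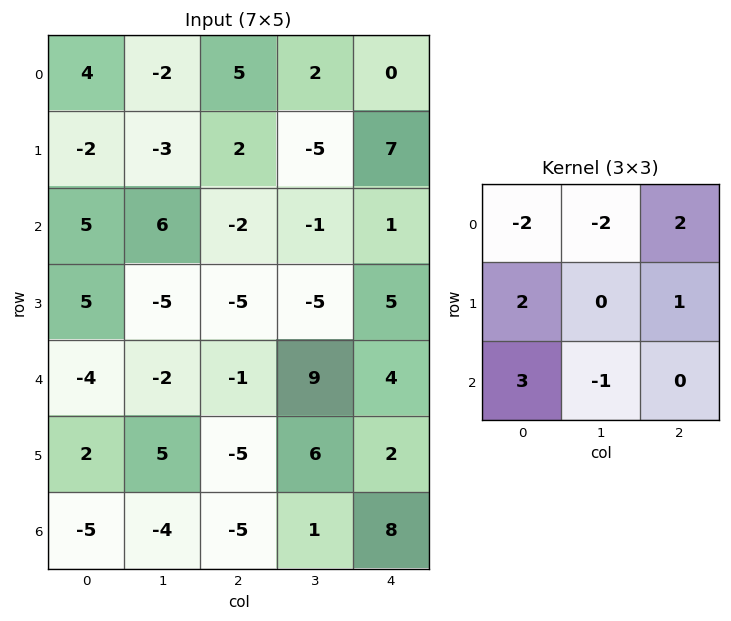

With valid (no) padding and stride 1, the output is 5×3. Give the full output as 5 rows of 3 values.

13 7 -8
42 -7 7
-31 -30 -9
-18 35 11
-2 33 -32

Output[0,0]: The receptive field on the input at this output position is [4 -2 5 / -2 -3 2 / 5 6 -2]. Elementwise product with the kernel and sum: 4·-2 + -2·-2 + 5·2 + -2·2 + 2·1 + 5·3 + 6·-1.
Output[0,1]: The receptive field on the input at this output position is [-2 5 2 / -3 2 -5 / 6 -2 -1]. Elementwise product with the kernel and sum: -2·-2 + 5·-2 + 2·2 + -3·2 + -5·1 + 6·3 + -2·-1.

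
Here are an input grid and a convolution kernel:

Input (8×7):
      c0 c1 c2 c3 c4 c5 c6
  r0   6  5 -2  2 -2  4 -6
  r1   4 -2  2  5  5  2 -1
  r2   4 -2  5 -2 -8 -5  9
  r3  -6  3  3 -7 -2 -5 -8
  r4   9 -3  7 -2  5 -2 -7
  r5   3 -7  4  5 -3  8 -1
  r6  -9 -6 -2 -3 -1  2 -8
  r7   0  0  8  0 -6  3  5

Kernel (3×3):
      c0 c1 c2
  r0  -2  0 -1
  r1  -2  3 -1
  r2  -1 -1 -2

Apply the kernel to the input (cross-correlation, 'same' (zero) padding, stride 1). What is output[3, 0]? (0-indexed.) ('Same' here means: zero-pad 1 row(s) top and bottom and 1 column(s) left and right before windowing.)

The receptive field on the zero-padded input at this output position is [0 4 -2 / 0 -6 3 / 0 9 -3]. Elementwise product with the kernel and sum: 0·-2 + -2·-1 + 0·-2 + -6·3 + 3·-1 + 0·-1 + 9·-1 + -3·-2.

-22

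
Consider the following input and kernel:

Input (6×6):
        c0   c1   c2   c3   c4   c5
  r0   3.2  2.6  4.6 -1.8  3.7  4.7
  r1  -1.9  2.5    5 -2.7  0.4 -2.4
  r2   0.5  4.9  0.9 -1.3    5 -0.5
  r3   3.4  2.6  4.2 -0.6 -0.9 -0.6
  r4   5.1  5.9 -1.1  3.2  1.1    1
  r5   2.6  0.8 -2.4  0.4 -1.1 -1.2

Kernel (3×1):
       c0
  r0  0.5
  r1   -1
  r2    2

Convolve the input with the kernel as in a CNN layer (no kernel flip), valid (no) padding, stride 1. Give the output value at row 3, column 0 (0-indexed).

1.8

The receptive field on the input at this output position is [3.4 / 5.1 / 2.6]. Elementwise product with the kernel and sum: 3.4·0.5 + 5.1·-1 + 2.6·2.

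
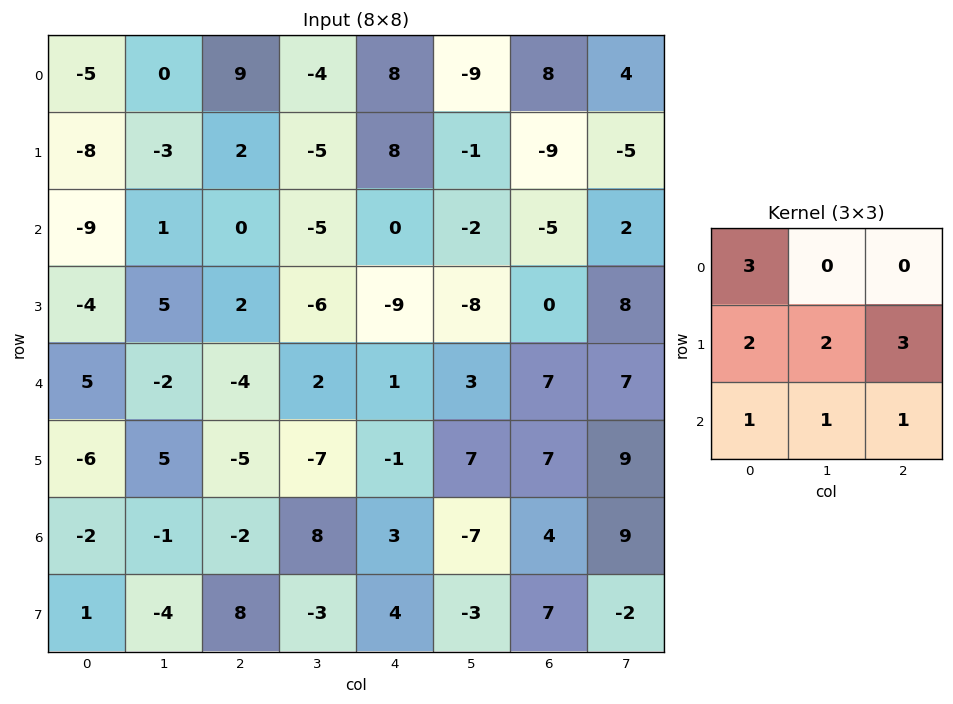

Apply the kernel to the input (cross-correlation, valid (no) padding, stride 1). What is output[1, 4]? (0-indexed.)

The receptive field on the input at this output position is [8 -1 -9 / 0 -2 -5 / -9 -8 0]. Elementwise product with the kernel and sum: 8·3 + 0·2 + -2·2 + -5·3 + -9·1 + -8·1 + 0·1.

-12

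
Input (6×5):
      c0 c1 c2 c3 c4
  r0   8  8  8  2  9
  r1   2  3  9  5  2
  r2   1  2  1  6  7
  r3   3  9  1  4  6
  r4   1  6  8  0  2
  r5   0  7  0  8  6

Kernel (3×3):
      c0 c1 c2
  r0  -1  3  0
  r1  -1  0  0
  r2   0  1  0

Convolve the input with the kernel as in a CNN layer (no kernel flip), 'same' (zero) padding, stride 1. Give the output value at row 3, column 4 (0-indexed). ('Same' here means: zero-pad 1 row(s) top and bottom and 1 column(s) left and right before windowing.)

13

The receptive field on the zero-padded input at this output position is [6 7 0 / 4 6 0 / 0 2 0]. Elementwise product with the kernel and sum: 6·-1 + 7·3 + 4·-1 + 2·1.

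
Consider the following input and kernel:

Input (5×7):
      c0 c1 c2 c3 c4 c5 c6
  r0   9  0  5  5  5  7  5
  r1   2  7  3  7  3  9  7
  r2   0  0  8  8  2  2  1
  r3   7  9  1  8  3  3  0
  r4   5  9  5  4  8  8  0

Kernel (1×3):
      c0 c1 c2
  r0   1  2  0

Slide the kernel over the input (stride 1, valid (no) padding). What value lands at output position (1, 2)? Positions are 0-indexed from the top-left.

17

The receptive field on the input at this output position is [3 7 3]. Elementwise product with the kernel and sum: 3·1 + 7·2.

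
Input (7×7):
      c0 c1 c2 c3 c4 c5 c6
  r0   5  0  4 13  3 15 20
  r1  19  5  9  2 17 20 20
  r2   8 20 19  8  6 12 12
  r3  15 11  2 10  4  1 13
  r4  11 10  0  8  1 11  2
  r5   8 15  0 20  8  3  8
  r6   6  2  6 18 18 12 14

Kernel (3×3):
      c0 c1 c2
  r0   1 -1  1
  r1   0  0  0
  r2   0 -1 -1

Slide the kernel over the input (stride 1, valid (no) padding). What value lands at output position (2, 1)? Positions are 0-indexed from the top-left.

1

The receptive field on the input at this output position is [20 19 8 / 11 2 10 / 10 0 8]. Elementwise product with the kernel and sum: 20·1 + 19·-1 + 8·1 + 0·-1 + 8·-1.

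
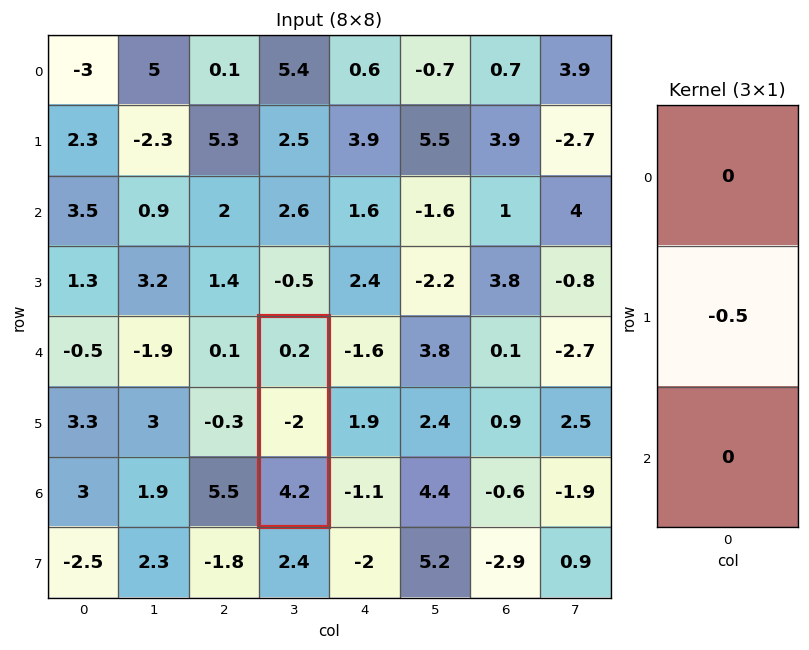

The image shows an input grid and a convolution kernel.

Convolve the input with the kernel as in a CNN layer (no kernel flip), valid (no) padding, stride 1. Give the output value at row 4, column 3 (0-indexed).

1

The receptive field on the input at this output position is [0.2 / -2 / 4.2]. Elementwise product with the kernel and sum: -2·-0.5.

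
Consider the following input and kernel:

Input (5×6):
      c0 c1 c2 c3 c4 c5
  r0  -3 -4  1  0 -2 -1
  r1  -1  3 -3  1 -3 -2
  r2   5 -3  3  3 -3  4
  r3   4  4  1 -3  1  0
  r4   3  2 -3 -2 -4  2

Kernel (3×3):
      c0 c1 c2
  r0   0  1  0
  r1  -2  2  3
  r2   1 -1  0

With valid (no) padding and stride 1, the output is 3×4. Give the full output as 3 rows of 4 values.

Output[0,0]: The receptive field on the input at this output position is [-3 -4 1 / -1 3 -3 / 5 -3 3]. Elementwise product with the kernel and sum: -4·1 + -1·-2 + 3·2 + -3·3 + 5·1 + -3·-1.

3 -14 -1 -10
-4 21 -4 -7
1 -7 -3 7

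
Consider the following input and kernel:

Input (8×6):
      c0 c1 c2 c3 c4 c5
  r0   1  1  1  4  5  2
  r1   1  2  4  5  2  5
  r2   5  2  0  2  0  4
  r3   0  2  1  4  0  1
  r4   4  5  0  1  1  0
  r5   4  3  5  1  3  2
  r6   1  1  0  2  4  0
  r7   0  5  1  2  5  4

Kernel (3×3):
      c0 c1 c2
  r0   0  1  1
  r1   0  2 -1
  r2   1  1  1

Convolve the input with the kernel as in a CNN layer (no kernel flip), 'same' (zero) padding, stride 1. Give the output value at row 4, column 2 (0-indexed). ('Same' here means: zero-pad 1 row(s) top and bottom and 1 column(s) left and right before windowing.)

The receptive field on the zero-padded input at this output position is [2 1 4 / 5 0 1 / 3 5 1]. Elementwise product with the kernel and sum: 1·1 + 4·1 + 0·2 + 1·-1 + 3·1 + 5·1 + 1·1.

13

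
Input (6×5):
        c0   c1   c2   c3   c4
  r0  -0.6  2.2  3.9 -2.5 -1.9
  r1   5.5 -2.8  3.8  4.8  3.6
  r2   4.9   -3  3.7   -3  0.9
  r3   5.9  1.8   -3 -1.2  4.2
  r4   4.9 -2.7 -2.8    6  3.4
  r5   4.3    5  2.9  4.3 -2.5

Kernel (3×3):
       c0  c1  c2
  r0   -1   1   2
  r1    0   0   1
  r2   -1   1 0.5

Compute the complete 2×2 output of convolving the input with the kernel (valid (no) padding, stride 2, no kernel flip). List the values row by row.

Output[0,0]: The receptive field on the input at this output position is [-0.6 2.2 3.9 / 5.5 -2.8 3.8 / 4.9 -3 3.7]. Elementwise product with the kernel and sum: -0.6·-1 + 2.2·1 + 3.9·2 + 3.8·1 + 4.9·-1 + -3·1 + 3.7·0.5.
Output[0,1]: The receptive field on the input at this output position is [3.9 -2.5 -1.9 / 3.8 4.8 3.6 / 3.7 -3 0.9]. Elementwise product with the kernel and sum: 3.9·-1 + -2.5·1 + -1.9·2 + 3.6·1 + 3.7·-1 + -3·1 + 0.9·0.5.

8.35 -12.85
-12.5 9.8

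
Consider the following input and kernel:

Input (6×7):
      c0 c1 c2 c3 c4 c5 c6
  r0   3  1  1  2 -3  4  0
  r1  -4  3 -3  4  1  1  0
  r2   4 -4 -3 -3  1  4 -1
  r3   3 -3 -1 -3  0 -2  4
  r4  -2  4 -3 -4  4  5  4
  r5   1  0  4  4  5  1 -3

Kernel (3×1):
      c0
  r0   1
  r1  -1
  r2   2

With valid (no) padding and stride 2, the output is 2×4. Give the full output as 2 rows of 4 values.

15 -2 -2 -2
-3 -8 9 3

Output[0,0]: The receptive field on the input at this output position is [3 / -4 / 4]. Elementwise product with the kernel and sum: 3·1 + -4·-1 + 4·2.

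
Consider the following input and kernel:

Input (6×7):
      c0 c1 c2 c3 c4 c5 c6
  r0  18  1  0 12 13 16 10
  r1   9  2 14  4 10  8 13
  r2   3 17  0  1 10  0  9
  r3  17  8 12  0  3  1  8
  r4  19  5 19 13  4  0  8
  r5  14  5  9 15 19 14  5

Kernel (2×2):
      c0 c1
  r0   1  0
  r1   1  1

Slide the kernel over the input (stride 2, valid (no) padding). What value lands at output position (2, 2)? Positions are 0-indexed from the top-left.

37

The receptive field on the input at this output position is [4 0 / 19 14]. Elementwise product with the kernel and sum: 4·1 + 19·1 + 14·1.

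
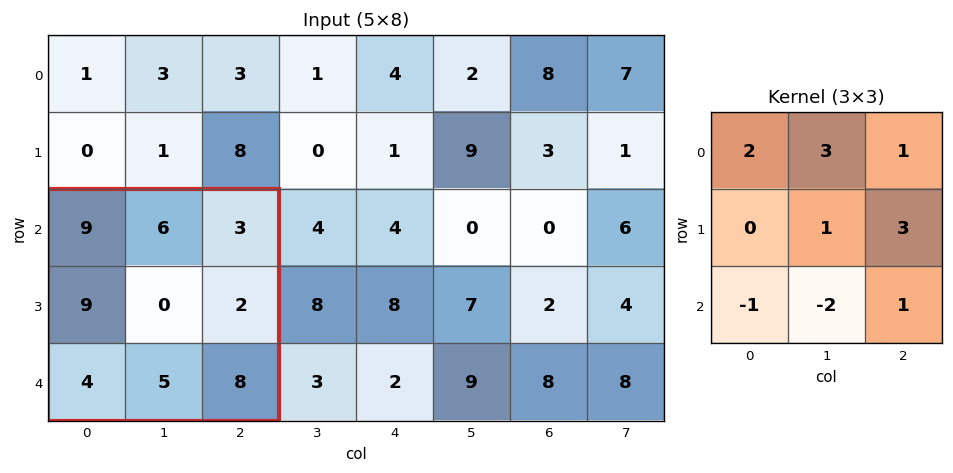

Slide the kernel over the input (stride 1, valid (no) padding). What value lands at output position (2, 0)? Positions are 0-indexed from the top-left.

The receptive field on the input at this output position is [9 6 3 / 9 0 2 / 4 5 8]. Elementwise product with the kernel and sum: 9·2 + 6·3 + 3·1 + 0·1 + 2·3 + 4·-1 + 5·-2 + 8·1.

39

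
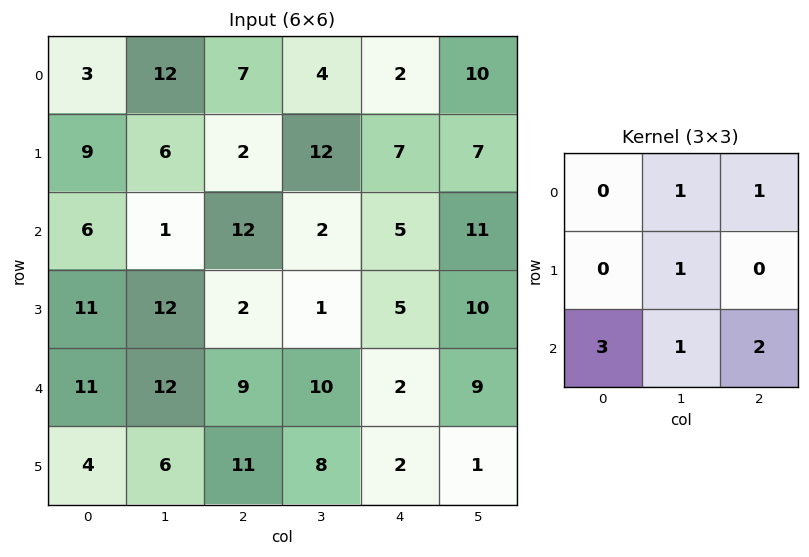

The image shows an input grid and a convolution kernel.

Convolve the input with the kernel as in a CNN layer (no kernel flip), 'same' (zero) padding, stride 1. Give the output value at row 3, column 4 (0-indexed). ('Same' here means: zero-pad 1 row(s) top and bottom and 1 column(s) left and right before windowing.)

71

The receptive field on the zero-padded input at this output position is [2 5 11 / 1 5 10 / 10 2 9]. Elementwise product with the kernel and sum: 5·1 + 11·1 + 5·1 + 10·3 + 2·1 + 9·2.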